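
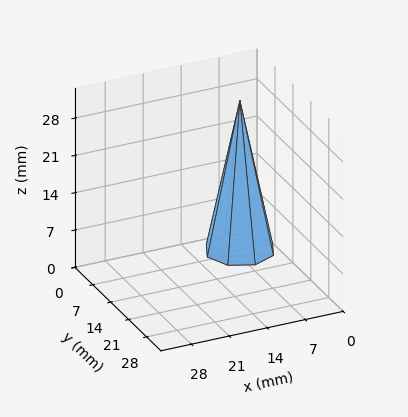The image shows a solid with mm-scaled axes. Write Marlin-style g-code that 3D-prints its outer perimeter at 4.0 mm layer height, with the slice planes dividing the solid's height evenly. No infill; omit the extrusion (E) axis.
Reading the render: the shape is a regular 8-sided pyramid, base circumscribed radius ≈ 6 mm, apex at z ≈ 28 mm (dimensions read to the nearest mm from the axis ticks). For the g-code, the solid's height is divided into equal slices at the stated Δz and each level perimeter traced with G1 moves after a G0 lift.

; perimeter-only toolpath
G21 ; units = mm
G90 ; absolute positioning
G28 ; home
; layer 1
G0 Z4.0
G0 X11.1 Y6.0
G1 X9.6 Y9.6
G1 X6.0 Y11.1
G1 X2.4 Y9.6
G1 X0.9 Y6.0
G1 X2.4 Y2.4
G1 X6.0 Y0.9
G1 X9.6 Y2.4
G1 X11.1 Y6.0
; layer 2
G0 Z8.0
G0 X10.3 Y6.0
G1 X9.0 Y9.0
G1 X6.0 Y10.3
G1 X3.0 Y9.0
G1 X1.7 Y6.0
G1 X3.0 Y3.0
G1 X6.0 Y1.7
G1 X9.0 Y3.0
G1 X10.3 Y6.0
; layer 3
G0 Z12.0
G0 X9.4 Y6.0
G1 X8.4 Y8.4
G1 X6.0 Y9.4
G1 X3.6 Y8.4
G1 X2.6 Y6.0
G1 X3.6 Y3.6
G1 X6.0 Y2.6
G1 X8.4 Y3.6
G1 X9.4 Y6.0
; layer 4
G0 Z16.0
G0 X8.6 Y6.0
G1 X7.8 Y7.8
G1 X6.0 Y8.6
G1 X4.2 Y7.8
G1 X3.4 Y6.0
G1 X4.2 Y4.2
G1 X6.0 Y3.4
G1 X7.8 Y4.2
G1 X8.6 Y6.0
; layer 5
G0 Z20.0
G0 X7.7 Y6.0
G1 X7.2 Y7.2
G1 X6.0 Y7.7
G1 X4.8 Y7.2
G1 X4.3 Y6.0
G1 X4.8 Y4.8
G1 X6.0 Y4.3
G1 X7.2 Y4.8
G1 X7.7 Y6.0
; layer 6
G0 Z24.0
G0 X6.9 Y6.0
G1 X6.6 Y6.6
G1 X6.0 Y6.9
G1 X5.4 Y6.6
G1 X5.1 Y6.0
G1 X5.4 Y5.4
G1 X6.0 Y5.1
G1 X6.6 Y5.4
G1 X6.9 Y6.0
M2 ; end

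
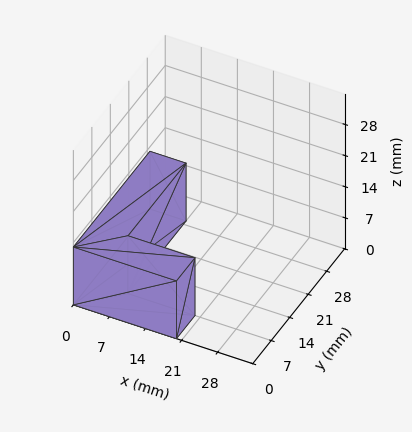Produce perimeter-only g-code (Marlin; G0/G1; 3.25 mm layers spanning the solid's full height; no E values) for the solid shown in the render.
Reading the render: the shape is an L-shaped prism: outer 20 × 29 mm, arm thicknesses ≈ 7 mm (horizontal) and 7 mm (vertical), extruded 13 mm in z (dimensions read to the nearest mm from the axis ticks). For the g-code, the solid's height is divided into equal slices at the stated Δz and each level perimeter traced with G1 moves after a G0 lift.

; perimeter-only toolpath
G21 ; units = mm
G90 ; absolute positioning
G28 ; home
; layer 1
G0 Z3.25
G0 X0.00 Y0.00
G1 X20.00 Y0.00
G1 X20.00 Y7.00
G1 X7.00 Y7.00
G1 X7.00 Y29.00
G1 X0.00 Y29.00
G1 X0.00 Y0.00
; layer 2
G0 Z6.50
G0 X0.00 Y0.00
G1 X20.00 Y0.00
G1 X20.00 Y7.00
G1 X7.00 Y7.00
G1 X7.00 Y29.00
G1 X0.00 Y29.00
G1 X0.00 Y0.00
; layer 3
G0 Z9.75
G0 X0.00 Y0.00
G1 X20.00 Y0.00
G1 X20.00 Y7.00
G1 X7.00 Y7.00
G1 X7.00 Y29.00
G1 X0.00 Y29.00
G1 X0.00 Y0.00
; layer 4
G0 Z13.00
G0 X0.00 Y0.00
G1 X20.00 Y0.00
G1 X20.00 Y7.00
G1 X7.00 Y7.00
G1 X7.00 Y29.00
G1 X0.00 Y29.00
G1 X0.00 Y0.00
M2 ; end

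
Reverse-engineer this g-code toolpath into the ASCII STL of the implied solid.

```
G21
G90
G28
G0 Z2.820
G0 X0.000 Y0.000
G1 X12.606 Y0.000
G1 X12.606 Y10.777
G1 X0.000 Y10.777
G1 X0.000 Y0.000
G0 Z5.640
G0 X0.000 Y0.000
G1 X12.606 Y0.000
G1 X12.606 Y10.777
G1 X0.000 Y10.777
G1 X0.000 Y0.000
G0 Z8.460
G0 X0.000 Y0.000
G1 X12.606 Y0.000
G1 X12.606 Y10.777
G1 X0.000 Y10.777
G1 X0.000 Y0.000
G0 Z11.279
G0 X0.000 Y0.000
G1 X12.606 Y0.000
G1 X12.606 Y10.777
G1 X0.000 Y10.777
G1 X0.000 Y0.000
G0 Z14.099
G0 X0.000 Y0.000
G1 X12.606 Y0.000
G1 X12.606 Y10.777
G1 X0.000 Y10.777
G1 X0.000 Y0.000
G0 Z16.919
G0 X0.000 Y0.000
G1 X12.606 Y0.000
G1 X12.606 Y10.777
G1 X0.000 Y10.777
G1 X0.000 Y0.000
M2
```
solid part
  facet normal 0.0000 0.0000 -1.0000
    outer loop
      vertex 12.606 10.777 0.000
      vertex 12.606 0.000 0.000
      vertex 0.000 0.000 0.000
    endloop
  endfacet
  facet normal 0.0000 0.0000 -1.0000
    outer loop
      vertex 0.000 10.777 0.000
      vertex 12.606 10.777 0.000
      vertex 0.000 0.000 0.000
    endloop
  endfacet
  facet normal 0.0000 0.0000 1.0000
    outer loop
      vertex 0.000 0.000 16.919
      vertex 12.606 0.000 16.919
      vertex 12.606 10.777 16.919
    endloop
  endfacet
  facet normal 0.0000 0.0000 1.0000
    outer loop
      vertex 0.000 0.000 16.919
      vertex 12.606 10.777 16.919
      vertex 0.000 10.777 16.919
    endloop
  endfacet
  facet normal 0.0000 -1.0000 0.0000
    outer loop
      vertex 0.000 0.000 0.000
      vertex 12.606 0.000 0.000
      vertex 12.606 0.000 16.919
    endloop
  endfacet
  facet normal 0.0000 -1.0000 0.0000
    outer loop
      vertex 0.000 0.000 0.000
      vertex 12.606 0.000 16.919
      vertex 0.000 0.000 16.919
    endloop
  endfacet
  facet normal 0.0000 1.0000 0.0000
    outer loop
      vertex 12.606 10.777 16.919
      vertex 12.606 10.777 0.000
      vertex 0.000 10.777 0.000
    endloop
  endfacet
  facet normal 0.0000 1.0000 0.0000
    outer loop
      vertex 0.000 10.777 16.919
      vertex 12.606 10.777 16.919
      vertex 0.000 10.777 0.000
    endloop
  endfacet
  facet normal -1.0000 0.0000 0.0000
    outer loop
      vertex 0.000 10.777 16.919
      vertex 0.000 10.777 0.000
      vertex 0.000 0.000 0.000
    endloop
  endfacet
  facet normal -1.0000 0.0000 0.0000
    outer loop
      vertex 0.000 0.000 16.919
      vertex 0.000 10.777 16.919
      vertex 0.000 0.000 0.000
    endloop
  endfacet
  facet normal 1.0000 0.0000 0.0000
    outer loop
      vertex 12.606 0.000 0.000
      vertex 12.606 10.777 0.000
      vertex 12.606 10.777 16.919
    endloop
  endfacet
  facet normal 1.0000 0.0000 0.0000
    outer loop
      vertex 12.606 0.000 0.000
      vertex 12.606 10.777 16.919
      vertex 12.606 0.000 16.919
    endloop
  endfacet
endsolid part

The G0 Z moves step by Δz≈2.820 mm. Every layer's G1 loop is the same polygon, so the solid is a straight extrusion of it from z=0 to z≈16.9. Closing with flat bottom and top caps and triangulating gives 12 facets — a rectangular box, roughly 12.6 × 10.8 mm footprint and 16.9 mm tall.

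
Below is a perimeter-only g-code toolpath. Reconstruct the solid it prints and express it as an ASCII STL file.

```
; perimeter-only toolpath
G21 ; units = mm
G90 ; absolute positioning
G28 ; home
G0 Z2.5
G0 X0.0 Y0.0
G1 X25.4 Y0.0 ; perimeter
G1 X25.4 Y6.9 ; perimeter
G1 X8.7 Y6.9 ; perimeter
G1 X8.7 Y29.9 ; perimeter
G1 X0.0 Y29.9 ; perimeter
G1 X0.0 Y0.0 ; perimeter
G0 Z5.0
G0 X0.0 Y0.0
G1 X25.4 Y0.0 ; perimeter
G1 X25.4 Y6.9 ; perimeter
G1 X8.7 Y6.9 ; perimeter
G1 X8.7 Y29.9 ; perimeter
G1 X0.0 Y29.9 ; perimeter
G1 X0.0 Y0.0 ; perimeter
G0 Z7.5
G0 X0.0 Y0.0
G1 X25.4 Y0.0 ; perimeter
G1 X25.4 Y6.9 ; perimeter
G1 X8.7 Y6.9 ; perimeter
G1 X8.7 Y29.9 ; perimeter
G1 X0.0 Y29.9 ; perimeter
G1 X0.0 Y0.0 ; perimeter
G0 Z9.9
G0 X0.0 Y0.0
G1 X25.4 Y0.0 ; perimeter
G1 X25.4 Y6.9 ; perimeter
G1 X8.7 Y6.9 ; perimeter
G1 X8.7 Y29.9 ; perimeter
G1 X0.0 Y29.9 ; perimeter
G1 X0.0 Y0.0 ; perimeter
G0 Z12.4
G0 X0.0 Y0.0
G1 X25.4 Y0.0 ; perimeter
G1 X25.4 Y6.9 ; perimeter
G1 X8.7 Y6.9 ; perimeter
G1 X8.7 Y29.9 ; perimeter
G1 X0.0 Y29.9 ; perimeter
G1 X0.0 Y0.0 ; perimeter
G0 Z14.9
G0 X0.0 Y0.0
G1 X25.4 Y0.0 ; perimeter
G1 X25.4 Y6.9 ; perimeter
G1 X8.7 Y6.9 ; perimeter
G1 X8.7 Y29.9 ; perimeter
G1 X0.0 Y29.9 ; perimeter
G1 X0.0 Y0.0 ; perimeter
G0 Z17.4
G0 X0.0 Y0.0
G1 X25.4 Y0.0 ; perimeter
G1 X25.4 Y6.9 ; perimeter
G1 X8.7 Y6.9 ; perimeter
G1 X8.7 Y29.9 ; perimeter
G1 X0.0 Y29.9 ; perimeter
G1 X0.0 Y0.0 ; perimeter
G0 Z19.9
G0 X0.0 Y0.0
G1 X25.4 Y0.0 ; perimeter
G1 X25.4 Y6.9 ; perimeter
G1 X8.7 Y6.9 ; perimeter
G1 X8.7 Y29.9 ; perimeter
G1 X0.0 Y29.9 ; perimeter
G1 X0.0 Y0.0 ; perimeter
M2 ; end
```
solid part
  facet normal 0.0000 0.0000 -1.0000
    outer loop
      vertex 25.4 6.9 0.0
      vertex 25.4 0.0 0.0
      vertex 0.0 0.0 0.0
    endloop
  endfacet
  facet normal 0.0000 0.0000 -1.0000
    outer loop
      vertex 8.7 6.9 0.0
      vertex 25.4 6.9 0.0
      vertex 0.0 0.0 0.0
    endloop
  endfacet
  facet normal 0.0000 0.0000 -1.0000
    outer loop
      vertex 8.7 29.9 0.0
      vertex 8.7 6.9 0.0
      vertex 0.0 0.0 0.0
    endloop
  endfacet
  facet normal 0.0000 0.0000 -1.0000
    outer loop
      vertex 0.0 29.9 0.0
      vertex 8.7 29.9 0.0
      vertex 0.0 0.0 0.0
    endloop
  endfacet
  facet normal 0.0000 0.0000 1.0000
    outer loop
      vertex 0.0 0.0 19.9
      vertex 25.4 0.0 19.9
      vertex 25.4 6.9 19.9
    endloop
  endfacet
  facet normal 0.0000 0.0000 1.0000
    outer loop
      vertex 0.0 0.0 19.9
      vertex 25.4 6.9 19.9
      vertex 8.7 6.9 19.9
    endloop
  endfacet
  facet normal 0.0000 0.0000 1.0000
    outer loop
      vertex 0.0 0.0 19.9
      vertex 8.7 6.9 19.9
      vertex 8.7 29.9 19.9
    endloop
  endfacet
  facet normal 0.0000 0.0000 1.0000
    outer loop
      vertex 0.0 0.0 19.9
      vertex 8.7 29.9 19.9
      vertex 0.0 29.9 19.9
    endloop
  endfacet
  facet normal 0.0000 -1.0000 0.0000
    outer loop
      vertex 0.0 0.0 0.0
      vertex 25.4 0.0 0.0
      vertex 25.4 0.0 19.9
    endloop
  endfacet
  facet normal 0.0000 -1.0000 0.0000
    outer loop
      vertex 0.0 0.0 0.0
      vertex 25.4 0.0 19.9
      vertex 0.0 0.0 19.9
    endloop
  endfacet
  facet normal 1.0000 0.0000 0.0000
    outer loop
      vertex 25.4 0.0 0.0
      vertex 25.4 6.9 0.0
      vertex 25.4 6.9 19.9
    endloop
  endfacet
  facet normal 1.0000 0.0000 0.0000
    outer loop
      vertex 25.4 0.0 0.0
      vertex 25.4 6.9 19.9
      vertex 25.4 0.0 19.9
    endloop
  endfacet
  facet normal 0.0000 1.0000 0.0000
    outer loop
      vertex 25.4 6.9 0.0
      vertex 8.7 6.9 0.0
      vertex 8.7 6.9 19.9
    endloop
  endfacet
  facet normal 0.0000 1.0000 0.0000
    outer loop
      vertex 25.4 6.9 0.0
      vertex 8.7 6.9 19.9
      vertex 25.4 6.9 19.9
    endloop
  endfacet
  facet normal 1.0000 0.0000 0.0000
    outer loop
      vertex 8.7 6.9 0.0
      vertex 8.7 29.9 0.0
      vertex 8.7 29.9 19.9
    endloop
  endfacet
  facet normal 1.0000 0.0000 0.0000
    outer loop
      vertex 8.7 6.9 0.0
      vertex 8.7 29.9 19.9
      vertex 8.7 6.9 19.9
    endloop
  endfacet
  facet normal 0.0000 1.0000 0.0000
    outer loop
      vertex 8.7 29.9 0.0
      vertex 0.0 29.9 0.0
      vertex 0.0 29.9 19.9
    endloop
  endfacet
  facet normal 0.0000 1.0000 0.0000
    outer loop
      vertex 8.7 29.9 0.0
      vertex 0.0 29.9 19.9
      vertex 8.7 29.9 19.9
    endloop
  endfacet
  facet normal -1.0000 0.0000 0.0000
    outer loop
      vertex 0.0 29.9 0.0
      vertex 0.0 0.0 0.0
      vertex 0.0 0.0 19.9
    endloop
  endfacet
  facet normal -1.0000 0.0000 0.0000
    outer loop
      vertex 0.0 29.9 0.0
      vertex 0.0 0.0 19.9
      vertex 0.0 29.9 19.9
    endloop
  endfacet
endsolid part

The G0 Z moves step by Δz≈2.5 mm. Every layer's G1 loop is the same polygon, so the solid is a straight extrusion of it from z=0 to z≈19.9. Closing with flat bottom and top caps and triangulating gives 20 facets — an L-shaped prism: outer 25.4 × 29.9 mm, arm thicknesses ≈ 6.9 mm (horizontal) and 8.7 mm (vertical), extruded 19.9 mm in z.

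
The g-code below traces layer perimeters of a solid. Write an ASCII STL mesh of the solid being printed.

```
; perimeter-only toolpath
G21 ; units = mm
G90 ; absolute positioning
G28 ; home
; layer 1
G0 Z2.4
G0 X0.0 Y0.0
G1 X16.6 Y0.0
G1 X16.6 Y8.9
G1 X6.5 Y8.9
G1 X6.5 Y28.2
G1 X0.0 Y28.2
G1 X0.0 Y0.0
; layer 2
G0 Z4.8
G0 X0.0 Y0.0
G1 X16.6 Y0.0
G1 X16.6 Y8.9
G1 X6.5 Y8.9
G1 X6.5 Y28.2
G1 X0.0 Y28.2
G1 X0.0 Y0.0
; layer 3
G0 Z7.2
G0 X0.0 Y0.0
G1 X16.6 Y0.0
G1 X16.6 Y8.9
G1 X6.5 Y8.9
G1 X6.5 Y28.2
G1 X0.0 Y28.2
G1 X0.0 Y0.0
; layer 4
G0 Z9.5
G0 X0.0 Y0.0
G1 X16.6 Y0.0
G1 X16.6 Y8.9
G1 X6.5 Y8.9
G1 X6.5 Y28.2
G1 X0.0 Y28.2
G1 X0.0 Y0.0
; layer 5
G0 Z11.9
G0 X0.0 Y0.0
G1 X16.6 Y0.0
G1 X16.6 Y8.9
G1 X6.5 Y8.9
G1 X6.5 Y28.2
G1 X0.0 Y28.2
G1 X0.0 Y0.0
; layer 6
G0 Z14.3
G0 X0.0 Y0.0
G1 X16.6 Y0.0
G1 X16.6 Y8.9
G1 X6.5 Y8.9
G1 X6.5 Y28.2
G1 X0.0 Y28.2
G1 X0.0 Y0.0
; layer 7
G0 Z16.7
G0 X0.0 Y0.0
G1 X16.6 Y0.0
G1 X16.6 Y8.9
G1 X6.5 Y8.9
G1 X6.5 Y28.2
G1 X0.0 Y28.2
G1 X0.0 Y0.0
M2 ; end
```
solid part
  facet normal 0.0000 0.0000 -1.0000
    outer loop
      vertex 16.6 8.9 0.0
      vertex 16.6 0.0 0.0
      vertex 0.0 0.0 0.0
    endloop
  endfacet
  facet normal 0.0000 0.0000 -1.0000
    outer loop
      vertex 6.5 8.9 0.0
      vertex 16.6 8.9 0.0
      vertex 0.0 0.0 0.0
    endloop
  endfacet
  facet normal 0.0000 0.0000 -1.0000
    outer loop
      vertex 6.5 28.2 0.0
      vertex 6.5 8.9 0.0
      vertex 0.0 0.0 0.0
    endloop
  endfacet
  facet normal 0.0000 0.0000 -1.0000
    outer loop
      vertex 0.0 28.2 0.0
      vertex 6.5 28.2 0.0
      vertex 0.0 0.0 0.0
    endloop
  endfacet
  facet normal 0.0000 0.0000 1.0000
    outer loop
      vertex 0.0 0.0 16.7
      vertex 16.6 0.0 16.7
      vertex 16.6 8.9 16.7
    endloop
  endfacet
  facet normal 0.0000 0.0000 1.0000
    outer loop
      vertex 0.0 0.0 16.7
      vertex 16.6 8.9 16.7
      vertex 6.5 8.9 16.7
    endloop
  endfacet
  facet normal 0.0000 0.0000 1.0000
    outer loop
      vertex 0.0 0.0 16.7
      vertex 6.5 8.9 16.7
      vertex 6.5 28.2 16.7
    endloop
  endfacet
  facet normal 0.0000 0.0000 1.0000
    outer loop
      vertex 0.0 0.0 16.7
      vertex 6.5 28.2 16.7
      vertex 0.0 28.2 16.7
    endloop
  endfacet
  facet normal 0.0000 -1.0000 0.0000
    outer loop
      vertex 0.0 0.0 0.0
      vertex 16.6 0.0 0.0
      vertex 16.6 0.0 16.7
    endloop
  endfacet
  facet normal 0.0000 -1.0000 0.0000
    outer loop
      vertex 0.0 0.0 0.0
      vertex 16.6 0.0 16.7
      vertex 0.0 0.0 16.7
    endloop
  endfacet
  facet normal 1.0000 0.0000 0.0000
    outer loop
      vertex 16.6 0.0 0.0
      vertex 16.6 8.9 0.0
      vertex 16.6 8.9 16.7
    endloop
  endfacet
  facet normal 1.0000 0.0000 0.0000
    outer loop
      vertex 16.6 0.0 0.0
      vertex 16.6 8.9 16.7
      vertex 16.6 0.0 16.7
    endloop
  endfacet
  facet normal 0.0000 1.0000 0.0000
    outer loop
      vertex 16.6 8.9 0.0
      vertex 6.5 8.9 0.0
      vertex 6.5 8.9 16.7
    endloop
  endfacet
  facet normal 0.0000 1.0000 0.0000
    outer loop
      vertex 16.6 8.9 0.0
      vertex 6.5 8.9 16.7
      vertex 16.6 8.9 16.7
    endloop
  endfacet
  facet normal 1.0000 0.0000 0.0000
    outer loop
      vertex 6.5 8.9 0.0
      vertex 6.5 28.2 0.0
      vertex 6.5 28.2 16.7
    endloop
  endfacet
  facet normal 1.0000 0.0000 0.0000
    outer loop
      vertex 6.5 8.9 0.0
      vertex 6.5 28.2 16.7
      vertex 6.5 8.9 16.7
    endloop
  endfacet
  facet normal 0.0000 1.0000 0.0000
    outer loop
      vertex 6.5 28.2 0.0
      vertex 0.0 28.2 0.0
      vertex 0.0 28.2 16.7
    endloop
  endfacet
  facet normal 0.0000 1.0000 0.0000
    outer loop
      vertex 6.5 28.2 0.0
      vertex 0.0 28.2 16.7
      vertex 6.5 28.2 16.7
    endloop
  endfacet
  facet normal -1.0000 0.0000 0.0000
    outer loop
      vertex 0.0 28.2 0.0
      vertex 0.0 0.0 0.0
      vertex 0.0 0.0 16.7
    endloop
  endfacet
  facet normal -1.0000 0.0000 0.0000
    outer loop
      vertex 0.0 28.2 0.0
      vertex 0.0 0.0 16.7
      vertex 0.0 28.2 16.7
    endloop
  endfacet
endsolid part

The G0 Z moves step by Δz≈2.4 mm. Every layer's G1 loop is the same polygon, so the solid is a straight extrusion of it from z=0 to z≈16.7. Closing with flat bottom and top caps and triangulating gives 20 facets — an L-shaped prism: outer 16.6 × 28.2 mm, arm thicknesses ≈ 8.9 mm (horizontal) and 6.5 mm (vertical), extruded 16.7 mm in z.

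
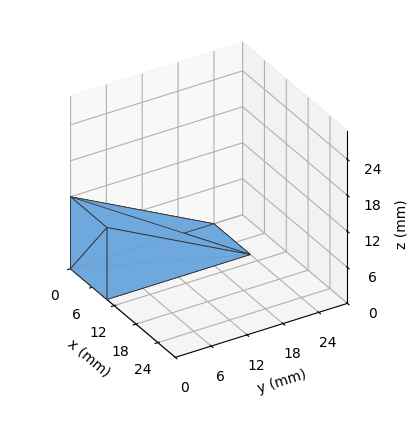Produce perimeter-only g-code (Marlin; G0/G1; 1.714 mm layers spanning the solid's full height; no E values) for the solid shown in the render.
Reading the render: the shape is a wedge (ramp): 10 × 24 mm base, rising to 12 mm along the y=0 edge and sloping linearly to z=0 at y=24 (dimensions read to the nearest mm from the axis ticks). For the g-code, the solid's height is divided into equal slices at the stated Δz and each level perimeter traced with G1 moves after a G0 lift.

; perimeter-only toolpath
G21 ; units = mm
G90 ; absolute positioning
G28 ; home
; layer 1
G0 Z1.714
G0 X0.000 Y0.000
G1 X10.000 Y0.000
G1 X10.000 Y20.571
G1 X0.000 Y20.571
G1 X0.000 Y0.000
; layer 2
G0 Z3.429
G0 X0.000 Y0.000
G1 X10.000 Y0.000
G1 X10.000 Y17.143
G1 X0.000 Y17.143
G1 X0.000 Y0.000
; layer 3
G0 Z5.143
G0 X0.000 Y0.000
G1 X10.000 Y0.000
G1 X10.000 Y13.714
G1 X0.000 Y13.714
G1 X0.000 Y0.000
; layer 4
G0 Z6.857
G0 X0.000 Y0.000
G1 X10.000 Y0.000
G1 X10.000 Y10.286
G1 X0.000 Y10.286
G1 X0.000 Y0.000
; layer 5
G0 Z8.571
G0 X0.000 Y0.000
G1 X10.000 Y0.000
G1 X10.000 Y6.857
G1 X0.000 Y6.857
G1 X0.000 Y0.000
; layer 6
G0 Z10.286
G0 X0.000 Y0.000
G1 X10.000 Y0.000
G1 X10.000 Y3.429
G1 X0.000 Y3.429
G1 X0.000 Y0.000
M2 ; end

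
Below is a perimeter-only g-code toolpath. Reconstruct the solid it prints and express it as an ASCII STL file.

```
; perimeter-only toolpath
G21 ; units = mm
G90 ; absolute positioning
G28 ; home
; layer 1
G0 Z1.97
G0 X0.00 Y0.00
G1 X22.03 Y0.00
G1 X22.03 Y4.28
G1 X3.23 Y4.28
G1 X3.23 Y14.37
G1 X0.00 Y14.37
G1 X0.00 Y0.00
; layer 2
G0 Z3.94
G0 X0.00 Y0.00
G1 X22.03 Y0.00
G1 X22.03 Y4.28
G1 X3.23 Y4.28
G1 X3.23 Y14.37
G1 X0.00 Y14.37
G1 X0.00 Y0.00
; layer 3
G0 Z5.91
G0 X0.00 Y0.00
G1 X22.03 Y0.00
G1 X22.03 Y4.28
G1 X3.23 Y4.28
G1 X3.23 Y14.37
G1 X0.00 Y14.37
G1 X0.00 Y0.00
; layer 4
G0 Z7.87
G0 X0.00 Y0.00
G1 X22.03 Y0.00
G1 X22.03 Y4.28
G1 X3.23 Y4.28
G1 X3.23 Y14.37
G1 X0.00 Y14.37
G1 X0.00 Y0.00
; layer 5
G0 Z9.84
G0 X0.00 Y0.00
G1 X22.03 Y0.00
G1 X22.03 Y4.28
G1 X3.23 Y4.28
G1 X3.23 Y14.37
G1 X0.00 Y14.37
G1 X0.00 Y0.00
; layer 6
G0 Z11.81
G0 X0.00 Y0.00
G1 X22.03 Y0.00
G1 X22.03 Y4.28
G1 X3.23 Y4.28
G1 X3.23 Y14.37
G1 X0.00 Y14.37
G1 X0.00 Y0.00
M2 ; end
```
solid part
  facet normal 0.0000 0.0000 -1.0000
    outer loop
      vertex 22.03 4.28 0.00
      vertex 22.03 0.00 0.00
      vertex 0.00 0.00 0.00
    endloop
  endfacet
  facet normal 0.0000 0.0000 -1.0000
    outer loop
      vertex 3.23 4.28 0.00
      vertex 22.03 4.28 0.00
      vertex 0.00 0.00 0.00
    endloop
  endfacet
  facet normal 0.0000 0.0000 -1.0000
    outer loop
      vertex 3.23 14.37 0.00
      vertex 3.23 4.28 0.00
      vertex 0.00 0.00 0.00
    endloop
  endfacet
  facet normal 0.0000 0.0000 -1.0000
    outer loop
      vertex 0.00 14.37 0.00
      vertex 3.23 14.37 0.00
      vertex 0.00 0.00 0.00
    endloop
  endfacet
  facet normal 0.0000 0.0000 1.0000
    outer loop
      vertex 0.00 0.00 11.81
      vertex 22.03 0.00 11.81
      vertex 22.03 4.28 11.81
    endloop
  endfacet
  facet normal 0.0000 0.0000 1.0000
    outer loop
      vertex 0.00 0.00 11.81
      vertex 22.03 4.28 11.81
      vertex 3.23 4.28 11.81
    endloop
  endfacet
  facet normal 0.0000 0.0000 1.0000
    outer loop
      vertex 0.00 0.00 11.81
      vertex 3.23 4.28 11.81
      vertex 3.23 14.37 11.81
    endloop
  endfacet
  facet normal 0.0000 0.0000 1.0000
    outer loop
      vertex 0.00 0.00 11.81
      vertex 3.23 14.37 11.81
      vertex 0.00 14.37 11.81
    endloop
  endfacet
  facet normal 0.0000 -1.0000 0.0000
    outer loop
      vertex 0.00 0.00 0.00
      vertex 22.03 0.00 0.00
      vertex 22.03 0.00 11.81
    endloop
  endfacet
  facet normal 0.0000 -1.0000 0.0000
    outer loop
      vertex 0.00 0.00 0.00
      vertex 22.03 0.00 11.81
      vertex 0.00 0.00 11.81
    endloop
  endfacet
  facet normal 1.0000 0.0000 0.0000
    outer loop
      vertex 22.03 0.00 0.00
      vertex 22.03 4.28 0.00
      vertex 22.03 4.28 11.81
    endloop
  endfacet
  facet normal 1.0000 0.0000 0.0000
    outer loop
      vertex 22.03 0.00 0.00
      vertex 22.03 4.28 11.81
      vertex 22.03 0.00 11.81
    endloop
  endfacet
  facet normal 0.0000 1.0000 0.0000
    outer loop
      vertex 22.03 4.28 0.00
      vertex 3.23 4.28 0.00
      vertex 3.23 4.28 11.81
    endloop
  endfacet
  facet normal 0.0000 1.0000 0.0000
    outer loop
      vertex 22.03 4.28 0.00
      vertex 3.23 4.28 11.81
      vertex 22.03 4.28 11.81
    endloop
  endfacet
  facet normal 1.0000 0.0000 0.0000
    outer loop
      vertex 3.23 4.28 0.00
      vertex 3.23 14.37 0.00
      vertex 3.23 14.37 11.81
    endloop
  endfacet
  facet normal 1.0000 0.0000 0.0000
    outer loop
      vertex 3.23 4.28 0.00
      vertex 3.23 14.37 11.81
      vertex 3.23 4.28 11.81
    endloop
  endfacet
  facet normal 0.0000 1.0000 0.0000
    outer loop
      vertex 3.23 14.37 0.00
      vertex 0.00 14.37 0.00
      vertex 0.00 14.37 11.81
    endloop
  endfacet
  facet normal 0.0000 1.0000 0.0000
    outer loop
      vertex 3.23 14.37 0.00
      vertex 0.00 14.37 11.81
      vertex 3.23 14.37 11.81
    endloop
  endfacet
  facet normal -1.0000 0.0000 0.0000
    outer loop
      vertex 0.00 14.37 0.00
      vertex 0.00 0.00 0.00
      vertex 0.00 0.00 11.81
    endloop
  endfacet
  facet normal -1.0000 0.0000 0.0000
    outer loop
      vertex 0.00 14.37 0.00
      vertex 0.00 0.00 11.81
      vertex 0.00 14.37 11.81
    endloop
  endfacet
endsolid part

The G0 Z moves step by Δz≈1.97 mm. Every layer's G1 loop is the same polygon, so the solid is a straight extrusion of it from z=0 to z≈11.8. Closing with flat bottom and top caps and triangulating gives 20 facets — an L-shaped prism: outer 22 × 14.4 mm, arm thicknesses ≈ 4.28 mm (horizontal) and 3.23 mm (vertical), extruded 11.8 mm in z.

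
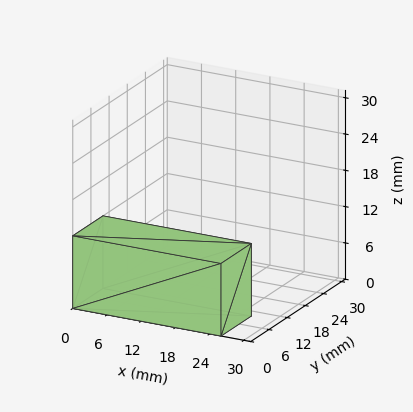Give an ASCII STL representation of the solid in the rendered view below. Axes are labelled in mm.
Reading the render: the shape is a rectangular box, roughly 26 × 10 mm footprint and 12 mm tall (dimensions read to the nearest mm from the axis ticks). For the STL, each face is triangulated and given an outward normal.

solid part
  facet normal 0.0000 0.0000 -1.0000
    outer loop
      vertex 26.000 10.000 0.000
      vertex 26.000 0.000 0.000
      vertex 0.000 0.000 0.000
    endloop
  endfacet
  facet normal 0.0000 0.0000 -1.0000
    outer loop
      vertex 0.000 10.000 0.000
      vertex 26.000 10.000 0.000
      vertex 0.000 0.000 0.000
    endloop
  endfacet
  facet normal 0.0000 0.0000 1.0000
    outer loop
      vertex 0.000 0.000 12.000
      vertex 26.000 0.000 12.000
      vertex 26.000 10.000 12.000
    endloop
  endfacet
  facet normal 0.0000 0.0000 1.0000
    outer loop
      vertex 0.000 0.000 12.000
      vertex 26.000 10.000 12.000
      vertex 0.000 10.000 12.000
    endloop
  endfacet
  facet normal 0.0000 -1.0000 0.0000
    outer loop
      vertex 0.000 0.000 0.000
      vertex 26.000 0.000 0.000
      vertex 26.000 0.000 12.000
    endloop
  endfacet
  facet normal 0.0000 -1.0000 0.0000
    outer loop
      vertex 0.000 0.000 0.000
      vertex 26.000 0.000 12.000
      vertex 0.000 0.000 12.000
    endloop
  endfacet
  facet normal 0.0000 1.0000 0.0000
    outer loop
      vertex 26.000 10.000 12.000
      vertex 26.000 10.000 0.000
      vertex 0.000 10.000 0.000
    endloop
  endfacet
  facet normal 0.0000 1.0000 0.0000
    outer loop
      vertex 0.000 10.000 12.000
      vertex 26.000 10.000 12.000
      vertex 0.000 10.000 0.000
    endloop
  endfacet
  facet normal -1.0000 0.0000 0.0000
    outer loop
      vertex 0.000 10.000 12.000
      vertex 0.000 10.000 0.000
      vertex 0.000 0.000 0.000
    endloop
  endfacet
  facet normal -1.0000 0.0000 0.0000
    outer loop
      vertex 0.000 0.000 12.000
      vertex 0.000 10.000 12.000
      vertex 0.000 0.000 0.000
    endloop
  endfacet
  facet normal 1.0000 0.0000 0.0000
    outer loop
      vertex 26.000 0.000 0.000
      vertex 26.000 10.000 0.000
      vertex 26.000 10.000 12.000
    endloop
  endfacet
  facet normal 1.0000 0.0000 0.0000
    outer loop
      vertex 26.000 0.000 0.000
      vertex 26.000 10.000 12.000
      vertex 26.000 0.000 12.000
    endloop
  endfacet
endsolid part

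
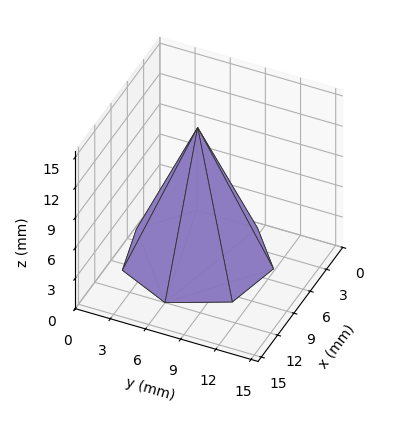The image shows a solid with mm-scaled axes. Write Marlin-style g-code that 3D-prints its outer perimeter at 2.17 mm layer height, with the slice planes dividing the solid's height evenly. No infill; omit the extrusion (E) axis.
Reading the render: the shape is a regular 7-sided pyramid, base circumscribed radius ≈ 6 mm, apex at z ≈ 13 mm (dimensions read to the nearest mm from the axis ticks). For the g-code, the solid's height is divided into equal slices at the stated Δz and each level perimeter traced with G1 moves after a G0 lift.

; perimeter-only toolpath
G21 ; units = mm
G90 ; absolute positioning
G28 ; home
; layer 1
G0 Z2.17
G0 X11.00 Y6.00
G1 X9.12 Y9.91
G1 X4.88 Y10.88
G1 X1.49 Y8.17
G1 X1.49 Y3.83
G1 X4.88 Y1.12
G1 X9.12 Y2.09
G1 X11.00 Y6.00
; layer 2
G0 Z4.33
G0 X10.00 Y6.00
G1 X8.49 Y9.13
G1 X5.11 Y9.90
G1 X2.39 Y7.73
G1 X2.39 Y4.27
G1 X5.11 Y2.10
G1 X8.49 Y2.87
G1 X10.00 Y6.00
; layer 3
G0 Z6.50
G0 X9.00 Y6.00
G1 X7.87 Y8.34
G1 X5.33 Y8.93
G1 X3.29 Y7.30
G1 X3.29 Y4.70
G1 X5.33 Y3.08
G1 X7.87 Y3.66
G1 X9.00 Y6.00
; layer 4
G0 Z8.67
G0 X8.00 Y6.00
G1 X7.25 Y7.56
G1 X5.55 Y7.95
G1 X4.20 Y6.87
G1 X4.20 Y5.13
G1 X5.55 Y4.05
G1 X7.25 Y4.44
G1 X8.00 Y6.00
; layer 5
G0 Z10.83
G0 X7.00 Y6.00
G1 X6.62 Y6.78
G1 X5.78 Y6.98
G1 X5.10 Y6.43
G1 X5.10 Y5.57
G1 X5.78 Y5.03
G1 X6.62 Y5.22
G1 X7.00 Y6.00
M2 ; end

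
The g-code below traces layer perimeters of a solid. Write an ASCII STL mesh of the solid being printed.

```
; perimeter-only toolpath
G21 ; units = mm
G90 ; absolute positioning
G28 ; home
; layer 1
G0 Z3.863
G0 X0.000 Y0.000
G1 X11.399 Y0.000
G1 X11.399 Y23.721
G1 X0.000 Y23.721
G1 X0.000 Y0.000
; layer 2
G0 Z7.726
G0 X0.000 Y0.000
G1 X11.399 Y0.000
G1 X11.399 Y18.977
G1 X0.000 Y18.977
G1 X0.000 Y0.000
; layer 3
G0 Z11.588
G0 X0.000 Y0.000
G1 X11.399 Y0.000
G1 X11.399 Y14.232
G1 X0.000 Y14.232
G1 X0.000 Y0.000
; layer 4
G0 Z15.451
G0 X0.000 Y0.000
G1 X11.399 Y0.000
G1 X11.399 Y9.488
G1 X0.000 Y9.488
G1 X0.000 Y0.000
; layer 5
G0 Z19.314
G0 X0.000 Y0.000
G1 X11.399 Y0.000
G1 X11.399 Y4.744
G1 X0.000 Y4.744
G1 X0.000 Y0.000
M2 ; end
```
solid part
  facet normal 0.0000 0.0000 -1.0000
    outer loop
      vertex 11.399 28.465 0.000
      vertex 11.399 0.000 0.000
      vertex 0.000 0.000 0.000
    endloop
  endfacet
  facet normal 0.0000 0.0000 -1.0000
    outer loop
      vertex 0.000 28.465 0.000
      vertex 11.399 28.465 0.000
      vertex 0.000 0.000 0.000
    endloop
  endfacet
  facet normal 0.0000 -1.0000 0.0000
    outer loop
      vertex 0.000 0.000 0.000
      vertex 11.399 0.000 0.000
      vertex 11.399 0.000 23.177
    endloop
  endfacet
  facet normal 0.0000 -1.0000 0.0000
    outer loop
      vertex 0.000 0.000 0.000
      vertex 11.399 0.000 23.177
      vertex 0.000 0.000 23.177
    endloop
  endfacet
  facet normal 0.0000 0.6314 0.7755
    outer loop
      vertex 0.000 0.000 23.177
      vertex 11.399 0.000 23.177
      vertex 11.399 28.465 0.000
    endloop
  endfacet
  facet normal 0.0000 0.6314 0.7755
    outer loop
      vertex 0.000 0.000 23.177
      vertex 11.399 28.465 0.000
      vertex 0.000 28.465 0.000
    endloop
  endfacet
  facet normal -1.0000 0.0000 0.0000
    outer loop
      vertex 0.000 0.000 23.177
      vertex 0.000 28.465 0.000
      vertex 0.000 0.000 0.000
    endloop
  endfacet
  facet normal 1.0000 0.0000 0.0000
    outer loop
      vertex 11.399 0.000 0.000
      vertex 11.399 28.465 0.000
      vertex 11.399 0.000 23.177
    endloop
  endfacet
endsolid part

The G0 Z moves step by Δz≈3.863 mm. The G1 loops shrink linearly with z, so the solid tapers from its base footprint up to z≈23.2. Closing with a flat bottom cap and the tapered top and triangulating gives 8 facets — a wedge (ramp): 11.4 × 28.5 mm base, rising to 23.2 mm along the y=0 edge and sloping linearly to z=0 at y=28.5.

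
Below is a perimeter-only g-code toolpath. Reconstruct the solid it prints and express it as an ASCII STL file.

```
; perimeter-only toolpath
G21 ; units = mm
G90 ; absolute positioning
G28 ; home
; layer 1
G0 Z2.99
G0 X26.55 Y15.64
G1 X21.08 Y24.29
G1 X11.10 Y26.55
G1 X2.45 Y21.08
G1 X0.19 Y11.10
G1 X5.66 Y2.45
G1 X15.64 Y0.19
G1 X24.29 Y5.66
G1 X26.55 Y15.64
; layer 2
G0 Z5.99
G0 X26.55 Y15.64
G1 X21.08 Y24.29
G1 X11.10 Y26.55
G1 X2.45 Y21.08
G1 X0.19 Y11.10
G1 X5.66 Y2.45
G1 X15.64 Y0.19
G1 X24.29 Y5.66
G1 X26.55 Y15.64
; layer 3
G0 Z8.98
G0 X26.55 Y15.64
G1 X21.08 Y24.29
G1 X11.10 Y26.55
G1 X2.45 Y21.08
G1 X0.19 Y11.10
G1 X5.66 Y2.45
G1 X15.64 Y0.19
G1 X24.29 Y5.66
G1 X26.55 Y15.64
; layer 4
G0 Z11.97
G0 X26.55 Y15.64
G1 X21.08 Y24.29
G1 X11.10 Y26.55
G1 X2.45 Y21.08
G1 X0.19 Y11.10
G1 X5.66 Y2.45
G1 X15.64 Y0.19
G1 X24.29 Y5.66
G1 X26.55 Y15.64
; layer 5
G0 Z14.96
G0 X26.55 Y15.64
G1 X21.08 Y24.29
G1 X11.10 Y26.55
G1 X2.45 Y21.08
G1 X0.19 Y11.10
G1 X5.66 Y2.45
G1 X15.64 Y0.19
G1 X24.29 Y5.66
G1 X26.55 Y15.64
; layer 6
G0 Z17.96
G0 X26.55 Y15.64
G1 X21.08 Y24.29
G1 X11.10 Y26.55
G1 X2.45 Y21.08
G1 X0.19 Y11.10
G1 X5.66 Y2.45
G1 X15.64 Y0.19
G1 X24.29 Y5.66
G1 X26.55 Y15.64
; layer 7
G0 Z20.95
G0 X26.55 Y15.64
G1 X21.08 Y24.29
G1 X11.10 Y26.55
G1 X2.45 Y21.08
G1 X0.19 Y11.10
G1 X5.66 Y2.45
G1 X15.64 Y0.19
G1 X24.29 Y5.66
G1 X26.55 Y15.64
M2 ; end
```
solid part
  facet normal 0.0000 0.0000 -1.0000
    outer loop
      vertex 11.10 26.55 0.00
      vertex 21.08 24.29 0.00
      vertex 26.55 15.64 0.00
    endloop
  endfacet
  facet normal 0.0000 0.0000 -1.0000
    outer loop
      vertex 2.45 21.08 0.00
      vertex 11.10 26.55 0.00
      vertex 26.55 15.64 0.00
    endloop
  endfacet
  facet normal 0.0000 0.0000 -1.0000
    outer loop
      vertex 0.19 11.10 0.00
      vertex 2.45 21.08 0.00
      vertex 26.55 15.64 0.00
    endloop
  endfacet
  facet normal 0.0000 0.0000 -1.0000
    outer loop
      vertex 5.66 2.45 0.00
      vertex 0.19 11.10 0.00
      vertex 26.55 15.64 0.00
    endloop
  endfacet
  facet normal 0.0000 0.0000 -1.0000
    outer loop
      vertex 15.64 0.19 0.00
      vertex 5.66 2.45 0.00
      vertex 26.55 15.64 0.00
    endloop
  endfacet
  facet normal 0.0000 0.0000 -1.0000
    outer loop
      vertex 24.29 5.66 0.00
      vertex 15.64 0.19 0.00
      vertex 26.55 15.64 0.00
    endloop
  endfacet
  facet normal 0.0000 0.0000 1.0000
    outer loop
      vertex 26.55 15.64 20.95
      vertex 21.08 24.29 20.95
      vertex 11.10 26.55 20.95
    endloop
  endfacet
  facet normal 0.0000 0.0000 1.0000
    outer loop
      vertex 26.55 15.64 20.95
      vertex 11.10 26.55 20.95
      vertex 2.45 21.08 20.95
    endloop
  endfacet
  facet normal 0.0000 0.0000 1.0000
    outer loop
      vertex 26.55 15.64 20.95
      vertex 2.45 21.08 20.95
      vertex 0.19 11.10 20.95
    endloop
  endfacet
  facet normal 0.0000 0.0000 1.0000
    outer loop
      vertex 26.55 15.64 20.95
      vertex 0.19 11.10 20.95
      vertex 5.66 2.45 20.95
    endloop
  endfacet
  facet normal 0.0000 0.0000 1.0000
    outer loop
      vertex 26.55 15.64 20.95
      vertex 5.66 2.45 20.95
      vertex 15.64 0.19 20.95
    endloop
  endfacet
  facet normal 0.0000 0.0000 1.0000
    outer loop
      vertex 26.55 15.64 20.95
      vertex 15.64 0.19 20.95
      vertex 24.29 5.66 20.95
    endloop
  endfacet
  facet normal 0.8452 0.5345 0.0000
    outer loop
      vertex 26.55 15.64 0.00
      vertex 21.08 24.29 0.00
      vertex 21.08 24.29 20.95
    endloop
  endfacet
  facet normal 0.8452 0.5345 0.0000
    outer loop
      vertex 26.55 15.64 0.00
      vertex 21.08 24.29 20.95
      vertex 26.55 15.64 20.95
    endloop
  endfacet
  facet normal 0.2209 0.9753 0.0000
    outer loop
      vertex 21.08 24.29 0.00
      vertex 11.10 26.55 0.00
      vertex 11.10 26.55 20.95
    endloop
  endfacet
  facet normal 0.2209 0.9753 0.0000
    outer loop
      vertex 21.08 24.29 0.00
      vertex 11.10 26.55 20.95
      vertex 21.08 24.29 20.95
    endloop
  endfacet
  facet normal -0.5345 0.8452 0.0000
    outer loop
      vertex 11.10 26.55 0.00
      vertex 2.45 21.08 0.00
      vertex 2.45 21.08 20.95
    endloop
  endfacet
  facet normal -0.5345 0.8452 0.0000
    outer loop
      vertex 11.10 26.55 0.00
      vertex 2.45 21.08 20.95
      vertex 11.10 26.55 20.95
    endloop
  endfacet
  facet normal -0.9753 0.2209 0.0000
    outer loop
      vertex 2.45 21.08 0.00
      vertex 0.19 11.10 0.00
      vertex 0.19 11.10 20.95
    endloop
  endfacet
  facet normal -0.9753 0.2209 0.0000
    outer loop
      vertex 2.45 21.08 0.00
      vertex 0.19 11.10 20.95
      vertex 2.45 21.08 20.95
    endloop
  endfacet
  facet normal -0.8452 -0.5345 0.0000
    outer loop
      vertex 0.19 11.10 0.00
      vertex 5.66 2.45 0.00
      vertex 5.66 2.45 20.95
    endloop
  endfacet
  facet normal -0.8452 -0.5345 0.0000
    outer loop
      vertex 0.19 11.10 0.00
      vertex 5.66 2.45 20.95
      vertex 0.19 11.10 20.95
    endloop
  endfacet
  facet normal -0.2209 -0.9753 0.0000
    outer loop
      vertex 5.66 2.45 0.00
      vertex 15.64 0.19 0.00
      vertex 15.64 0.19 20.95
    endloop
  endfacet
  facet normal -0.2209 -0.9753 0.0000
    outer loop
      vertex 5.66 2.45 0.00
      vertex 15.64 0.19 20.95
      vertex 5.66 2.45 20.95
    endloop
  endfacet
  facet normal 0.5345 -0.8452 0.0000
    outer loop
      vertex 15.64 0.19 0.00
      vertex 24.29 5.66 0.00
      vertex 24.29 5.66 20.95
    endloop
  endfacet
  facet normal 0.5345 -0.8452 0.0000
    outer loop
      vertex 15.64 0.19 0.00
      vertex 24.29 5.66 20.95
      vertex 15.64 0.19 20.95
    endloop
  endfacet
  facet normal 0.9753 -0.2209 0.0000
    outer loop
      vertex 24.29 5.66 0.00
      vertex 26.55 15.64 0.00
      vertex 26.55 15.64 20.95
    endloop
  endfacet
  facet normal 0.9753 -0.2209 0.0000
    outer loop
      vertex 24.29 5.66 0.00
      vertex 26.55 15.64 20.95
      vertex 24.29 5.66 20.95
    endloop
  endfacet
endsolid part

The G0 Z moves step by Δz≈2.99 mm. Every layer's G1 loop is the same polygon, so the solid is a straight extrusion of it from z=0 to z≈20.9. Closing with flat bottom and top caps and triangulating gives 28 facets — a regular 8-sided prism (a cylinder approximated with 8 flat sides), circumscribed radius ≈ 13.4 mm, height ≈ 20.9 mm.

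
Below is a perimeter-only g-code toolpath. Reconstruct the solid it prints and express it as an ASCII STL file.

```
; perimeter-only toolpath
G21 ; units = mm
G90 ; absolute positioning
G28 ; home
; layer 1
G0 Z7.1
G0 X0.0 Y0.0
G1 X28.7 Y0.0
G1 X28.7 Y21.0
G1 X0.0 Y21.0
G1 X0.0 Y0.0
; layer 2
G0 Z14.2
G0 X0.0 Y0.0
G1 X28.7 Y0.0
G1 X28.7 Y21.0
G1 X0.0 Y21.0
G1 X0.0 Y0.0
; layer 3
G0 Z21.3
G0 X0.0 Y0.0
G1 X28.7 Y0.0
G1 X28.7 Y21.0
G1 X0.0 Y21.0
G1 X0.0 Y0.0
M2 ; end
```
solid part
  facet normal 0.0000 0.0000 -1.0000
    outer loop
      vertex 28.7 21.0 0.0
      vertex 28.7 0.0 0.0
      vertex 0.0 0.0 0.0
    endloop
  endfacet
  facet normal 0.0000 0.0000 -1.0000
    outer loop
      vertex 0.0 21.0 0.0
      vertex 28.7 21.0 0.0
      vertex 0.0 0.0 0.0
    endloop
  endfacet
  facet normal 0.0000 0.0000 1.0000
    outer loop
      vertex 0.0 0.0 21.3
      vertex 28.7 0.0 21.3
      vertex 28.7 21.0 21.3
    endloop
  endfacet
  facet normal 0.0000 0.0000 1.0000
    outer loop
      vertex 0.0 0.0 21.3
      vertex 28.7 21.0 21.3
      vertex 0.0 21.0 21.3
    endloop
  endfacet
  facet normal 0.0000 -1.0000 0.0000
    outer loop
      vertex 0.0 0.0 0.0
      vertex 28.7 0.0 0.0
      vertex 28.7 0.0 21.3
    endloop
  endfacet
  facet normal 0.0000 -1.0000 0.0000
    outer loop
      vertex 0.0 0.0 0.0
      vertex 28.7 0.0 21.3
      vertex 0.0 0.0 21.3
    endloop
  endfacet
  facet normal 0.0000 1.0000 0.0000
    outer loop
      vertex 28.7 21.0 21.3
      vertex 28.7 21.0 0.0
      vertex 0.0 21.0 0.0
    endloop
  endfacet
  facet normal 0.0000 1.0000 0.0000
    outer loop
      vertex 0.0 21.0 21.3
      vertex 28.7 21.0 21.3
      vertex 0.0 21.0 0.0
    endloop
  endfacet
  facet normal -1.0000 0.0000 0.0000
    outer loop
      vertex 0.0 21.0 21.3
      vertex 0.0 21.0 0.0
      vertex 0.0 0.0 0.0
    endloop
  endfacet
  facet normal -1.0000 0.0000 0.0000
    outer loop
      vertex 0.0 0.0 21.3
      vertex 0.0 21.0 21.3
      vertex 0.0 0.0 0.0
    endloop
  endfacet
  facet normal 1.0000 0.0000 0.0000
    outer loop
      vertex 28.7 0.0 0.0
      vertex 28.7 21.0 0.0
      vertex 28.7 21.0 21.3
    endloop
  endfacet
  facet normal 1.0000 0.0000 0.0000
    outer loop
      vertex 28.7 0.0 0.0
      vertex 28.7 21.0 21.3
      vertex 28.7 0.0 21.3
    endloop
  endfacet
endsolid part

The G0 Z moves step by Δz≈7.1 mm. Every layer's G1 loop is the same polygon, so the solid is a straight extrusion of it from z=0 to z≈21.3. Closing with flat bottom and top caps and triangulating gives 12 facets — a rectangular box, roughly 28.7 × 21 mm footprint and 21.3 mm tall.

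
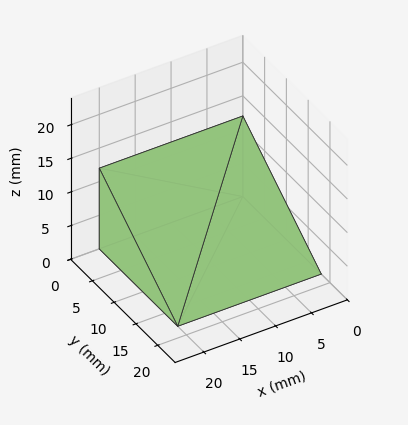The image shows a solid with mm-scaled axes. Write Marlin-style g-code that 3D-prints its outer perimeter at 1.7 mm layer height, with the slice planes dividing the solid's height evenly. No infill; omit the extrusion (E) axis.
Reading the render: the shape is a wedge (ramp): 20 × 18 mm base, rising to 12 mm along the y=0 edge and sloping linearly to z=0 at y=18 (dimensions read to the nearest mm from the axis ticks). For the g-code, the solid's height is divided into equal slices at the stated Δz and each level perimeter traced with G1 moves after a G0 lift.

; perimeter-only toolpath
G21 ; units = mm
G90 ; absolute positioning
G28 ; home
; layer 1
G0 Z1.7
G0 X0.0 Y0.0
G1 X20.0 Y0.0
G1 X20.0 Y15.4
G1 X0.0 Y15.4
G1 X0.0 Y0.0
; layer 2
G0 Z3.4
G0 X0.0 Y0.0
G1 X20.0 Y0.0
G1 X20.0 Y12.9
G1 X0.0 Y12.9
G1 X0.0 Y0.0
; layer 3
G0 Z5.1
G0 X0.0 Y0.0
G1 X20.0 Y0.0
G1 X20.0 Y10.3
G1 X0.0 Y10.3
G1 X0.0 Y0.0
; layer 4
G0 Z6.9
G0 X0.0 Y0.0
G1 X20.0 Y0.0
G1 X20.0 Y7.7
G1 X0.0 Y7.7
G1 X0.0 Y0.0
; layer 5
G0 Z8.6
G0 X0.0 Y0.0
G1 X20.0 Y0.0
G1 X20.0 Y5.1
G1 X0.0 Y5.1
G1 X0.0 Y0.0
; layer 6
G0 Z10.3
G0 X0.0 Y0.0
G1 X20.0 Y0.0
G1 X20.0 Y2.6
G1 X0.0 Y2.6
G1 X0.0 Y0.0
M2 ; end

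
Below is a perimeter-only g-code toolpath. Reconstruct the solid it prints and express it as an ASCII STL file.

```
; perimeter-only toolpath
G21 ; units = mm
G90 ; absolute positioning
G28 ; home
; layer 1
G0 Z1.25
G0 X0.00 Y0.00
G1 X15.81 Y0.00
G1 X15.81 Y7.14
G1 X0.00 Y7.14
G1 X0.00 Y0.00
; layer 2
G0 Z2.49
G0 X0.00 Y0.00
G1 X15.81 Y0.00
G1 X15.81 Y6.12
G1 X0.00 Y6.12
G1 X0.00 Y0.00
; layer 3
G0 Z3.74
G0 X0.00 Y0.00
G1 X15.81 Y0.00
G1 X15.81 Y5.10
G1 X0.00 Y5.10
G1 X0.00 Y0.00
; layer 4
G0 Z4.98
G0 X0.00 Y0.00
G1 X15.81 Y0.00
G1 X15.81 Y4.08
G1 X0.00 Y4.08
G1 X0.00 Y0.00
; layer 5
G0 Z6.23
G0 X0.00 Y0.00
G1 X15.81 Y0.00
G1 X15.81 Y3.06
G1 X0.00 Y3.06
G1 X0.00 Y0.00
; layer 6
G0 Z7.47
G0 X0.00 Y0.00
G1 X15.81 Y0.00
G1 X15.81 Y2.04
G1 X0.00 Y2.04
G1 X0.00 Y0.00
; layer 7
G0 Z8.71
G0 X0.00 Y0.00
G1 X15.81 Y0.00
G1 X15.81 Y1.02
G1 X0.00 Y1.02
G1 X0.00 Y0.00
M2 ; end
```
solid part
  facet normal 0.0000 0.0000 -1.0000
    outer loop
      vertex 15.81 8.16 0.00
      vertex 15.81 0.00 0.00
      vertex 0.00 0.00 0.00
    endloop
  endfacet
  facet normal 0.0000 0.0000 -1.0000
    outer loop
      vertex 0.00 8.16 0.00
      vertex 15.81 8.16 0.00
      vertex 0.00 0.00 0.00
    endloop
  endfacet
  facet normal 0.0000 -1.0000 0.0000
    outer loop
      vertex 0.00 0.00 0.00
      vertex 15.81 0.00 0.00
      vertex 15.81 0.00 9.96
    endloop
  endfacet
  facet normal 0.0000 -1.0000 0.0000
    outer loop
      vertex 0.00 0.00 0.00
      vertex 15.81 0.00 9.96
      vertex 0.00 0.00 9.96
    endloop
  endfacet
  facet normal 0.0000 0.7735 0.6337
    outer loop
      vertex 0.00 0.00 9.96
      vertex 15.81 0.00 9.96
      vertex 15.81 8.16 0.00
    endloop
  endfacet
  facet normal 0.0000 0.7735 0.6337
    outer loop
      vertex 0.00 0.00 9.96
      vertex 15.81 8.16 0.00
      vertex 0.00 8.16 0.00
    endloop
  endfacet
  facet normal -1.0000 0.0000 0.0000
    outer loop
      vertex 0.00 0.00 9.96
      vertex 0.00 8.16 0.00
      vertex 0.00 0.00 0.00
    endloop
  endfacet
  facet normal 1.0000 0.0000 0.0000
    outer loop
      vertex 15.81 0.00 0.00
      vertex 15.81 8.16 0.00
      vertex 15.81 0.00 9.96
    endloop
  endfacet
endsolid part

The G0 Z moves step by Δz≈1.25 mm. The G1 loops shrink linearly with z, so the solid tapers from its base footprint up to z≈9.96. Closing with a flat bottom cap and the tapered top and triangulating gives 8 facets — a wedge (ramp): 15.8 × 8.16 mm base, rising to 9.96 mm along the y=0 edge and sloping linearly to z=0 at y=8.16.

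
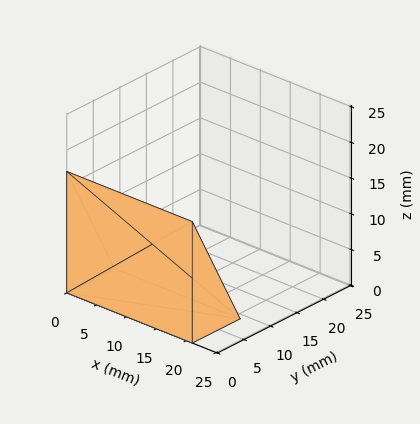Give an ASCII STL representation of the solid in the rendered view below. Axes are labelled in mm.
Reading the render: the shape is a wedge (ramp): 21 × 9 mm base, rising to 17 mm along the y=0 edge and sloping linearly to z=0 at y=9 (dimensions read to the nearest mm from the axis ticks). For the STL, each face is triangulated and given an outward normal.

solid part
  facet normal 0.0000 0.0000 -1.0000
    outer loop
      vertex 21.000 9.000 0.000
      vertex 21.000 0.000 0.000
      vertex 0.000 0.000 0.000
    endloop
  endfacet
  facet normal 0.0000 0.0000 -1.0000
    outer loop
      vertex 0.000 9.000 0.000
      vertex 21.000 9.000 0.000
      vertex 0.000 0.000 0.000
    endloop
  endfacet
  facet normal 0.0000 -1.0000 0.0000
    outer loop
      vertex 0.000 0.000 0.000
      vertex 21.000 0.000 0.000
      vertex 21.000 0.000 17.000
    endloop
  endfacet
  facet normal 0.0000 -1.0000 0.0000
    outer loop
      vertex 0.000 0.000 0.000
      vertex 21.000 0.000 17.000
      vertex 0.000 0.000 17.000
    endloop
  endfacet
  facet normal 0.0000 0.8838 0.4679
    outer loop
      vertex 0.000 0.000 17.000
      vertex 21.000 0.000 17.000
      vertex 21.000 9.000 0.000
    endloop
  endfacet
  facet normal 0.0000 0.8838 0.4679
    outer loop
      vertex 0.000 0.000 17.000
      vertex 21.000 9.000 0.000
      vertex 0.000 9.000 0.000
    endloop
  endfacet
  facet normal -1.0000 0.0000 0.0000
    outer loop
      vertex 0.000 0.000 17.000
      vertex 0.000 9.000 0.000
      vertex 0.000 0.000 0.000
    endloop
  endfacet
  facet normal 1.0000 0.0000 0.0000
    outer loop
      vertex 21.000 0.000 0.000
      vertex 21.000 9.000 0.000
      vertex 21.000 0.000 17.000
    endloop
  endfacet
endsolid part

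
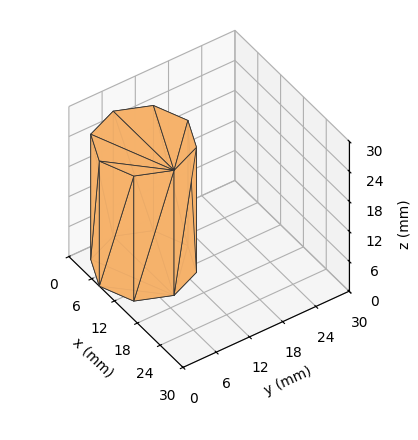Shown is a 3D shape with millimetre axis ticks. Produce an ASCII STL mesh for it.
Reading the render: the shape is a regular 8-sided prism (a cylinder approximated with 8 flat sides), circumscribed radius ≈ 8 mm, height ≈ 25 mm (dimensions read to the nearest mm from the axis ticks). For the STL, each face is triangulated and given an outward normal.

solid part
  facet normal 0.0000 0.0000 -1.0000
    outer loop
      vertex 8.00 16.00 0.00
      vertex 13.66 13.66 0.00
      vertex 16.00 8.00 0.00
    endloop
  endfacet
  facet normal 0.0000 0.0000 -1.0000
    outer loop
      vertex 2.34 13.66 0.00
      vertex 8.00 16.00 0.00
      vertex 16.00 8.00 0.00
    endloop
  endfacet
  facet normal 0.0000 0.0000 -1.0000
    outer loop
      vertex 0.00 8.00 0.00
      vertex 2.34 13.66 0.00
      vertex 16.00 8.00 0.00
    endloop
  endfacet
  facet normal 0.0000 0.0000 -1.0000
    outer loop
      vertex 2.34 2.34 0.00
      vertex 0.00 8.00 0.00
      vertex 16.00 8.00 0.00
    endloop
  endfacet
  facet normal 0.0000 0.0000 -1.0000
    outer loop
      vertex 8.00 0.00 0.00
      vertex 2.34 2.34 0.00
      vertex 16.00 8.00 0.00
    endloop
  endfacet
  facet normal 0.0000 0.0000 -1.0000
    outer loop
      vertex 13.66 2.34 0.00
      vertex 8.00 0.00 0.00
      vertex 16.00 8.00 0.00
    endloop
  endfacet
  facet normal 0.0000 0.0000 1.0000
    outer loop
      vertex 16.00 8.00 25.00
      vertex 13.66 13.66 25.00
      vertex 8.00 16.00 25.00
    endloop
  endfacet
  facet normal 0.0000 0.0000 1.0000
    outer loop
      vertex 16.00 8.00 25.00
      vertex 8.00 16.00 25.00
      vertex 2.34 13.66 25.00
    endloop
  endfacet
  facet normal 0.0000 0.0000 1.0000
    outer loop
      vertex 16.00 8.00 25.00
      vertex 2.34 13.66 25.00
      vertex 0.00 8.00 25.00
    endloop
  endfacet
  facet normal 0.0000 0.0000 1.0000
    outer loop
      vertex 16.00 8.00 25.00
      vertex 0.00 8.00 25.00
      vertex 2.34 2.34 25.00
    endloop
  endfacet
  facet normal 0.0000 0.0000 1.0000
    outer loop
      vertex 16.00 8.00 25.00
      vertex 2.34 2.34 25.00
      vertex 8.00 0.00 25.00
    endloop
  endfacet
  facet normal 0.0000 0.0000 1.0000
    outer loop
      vertex 16.00 8.00 25.00
      vertex 8.00 0.00 25.00
      vertex 13.66 2.34 25.00
    endloop
  endfacet
  facet normal 0.9241 0.3821 0.0000
    outer loop
      vertex 16.00 8.00 0.00
      vertex 13.66 13.66 0.00
      vertex 13.66 13.66 25.00
    endloop
  endfacet
  facet normal 0.9241 0.3821 0.0000
    outer loop
      vertex 16.00 8.00 0.00
      vertex 13.66 13.66 25.00
      vertex 16.00 8.00 25.00
    endloop
  endfacet
  facet normal 0.3821 0.9241 0.0000
    outer loop
      vertex 13.66 13.66 0.00
      vertex 8.00 16.00 0.00
      vertex 8.00 16.00 25.00
    endloop
  endfacet
  facet normal 0.3821 0.9241 0.0000
    outer loop
      vertex 13.66 13.66 0.00
      vertex 8.00 16.00 25.00
      vertex 13.66 13.66 25.00
    endloop
  endfacet
  facet normal -0.3821 0.9241 0.0000
    outer loop
      vertex 8.00 16.00 0.00
      vertex 2.34 13.66 0.00
      vertex 2.34 13.66 25.00
    endloop
  endfacet
  facet normal -0.3821 0.9241 0.0000
    outer loop
      vertex 8.00 16.00 0.00
      vertex 2.34 13.66 25.00
      vertex 8.00 16.00 25.00
    endloop
  endfacet
  facet normal -0.9241 0.3821 0.0000
    outer loop
      vertex 2.34 13.66 0.00
      vertex 0.00 8.00 0.00
      vertex 0.00 8.00 25.00
    endloop
  endfacet
  facet normal -0.9241 0.3821 0.0000
    outer loop
      vertex 2.34 13.66 0.00
      vertex 0.00 8.00 25.00
      vertex 2.34 13.66 25.00
    endloop
  endfacet
  facet normal -0.9241 -0.3821 0.0000
    outer loop
      vertex 0.00 8.00 0.00
      vertex 2.34 2.34 0.00
      vertex 2.34 2.34 25.00
    endloop
  endfacet
  facet normal -0.9241 -0.3821 0.0000
    outer loop
      vertex 0.00 8.00 0.00
      vertex 2.34 2.34 25.00
      vertex 0.00 8.00 25.00
    endloop
  endfacet
  facet normal -0.3821 -0.9241 0.0000
    outer loop
      vertex 2.34 2.34 0.00
      vertex 8.00 0.00 0.00
      vertex 8.00 0.00 25.00
    endloop
  endfacet
  facet normal -0.3821 -0.9241 0.0000
    outer loop
      vertex 2.34 2.34 0.00
      vertex 8.00 0.00 25.00
      vertex 2.34 2.34 25.00
    endloop
  endfacet
  facet normal 0.3821 -0.9241 0.0000
    outer loop
      vertex 8.00 0.00 0.00
      vertex 13.66 2.34 0.00
      vertex 13.66 2.34 25.00
    endloop
  endfacet
  facet normal 0.3821 -0.9241 0.0000
    outer loop
      vertex 8.00 0.00 0.00
      vertex 13.66 2.34 25.00
      vertex 8.00 0.00 25.00
    endloop
  endfacet
  facet normal 0.9241 -0.3821 0.0000
    outer loop
      vertex 13.66 2.34 0.00
      vertex 16.00 8.00 0.00
      vertex 16.00 8.00 25.00
    endloop
  endfacet
  facet normal 0.9241 -0.3821 0.0000
    outer loop
      vertex 13.66 2.34 0.00
      vertex 16.00 8.00 25.00
      vertex 13.66 2.34 25.00
    endloop
  endfacet
endsolid part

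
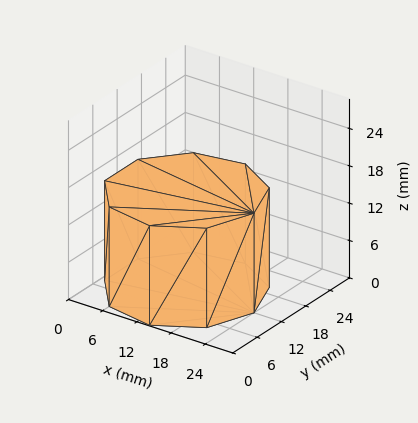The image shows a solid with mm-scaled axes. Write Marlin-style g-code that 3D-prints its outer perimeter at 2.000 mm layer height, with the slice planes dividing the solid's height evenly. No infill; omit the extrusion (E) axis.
Reading the render: the shape is a regular 9-sided prism (a cylinder approximated with 9 flat sides), circumscribed radius ≈ 12 mm, height ≈ 16 mm (dimensions read to the nearest mm from the axis ticks). For the g-code, the solid's height is divided into equal slices at the stated Δz and each level perimeter traced with G1 moves after a G0 lift.

; perimeter-only toolpath
G21 ; units = mm
G90 ; absolute positioning
G28 ; home
; layer 1
G0 Z2.000
G0 X24.000 Y12.000
G1 X21.193 Y19.713
G1 X14.084 Y23.818
G1 X6.000 Y22.392
G1 X0.724 Y16.104
G1 X0.724 Y7.896
G1 X6.000 Y1.608
G1 X14.084 Y0.182
G1 X21.193 Y4.287
G1 X24.000 Y12.000
; layer 2
G0 Z4.000
G0 X24.000 Y12.000
G1 X21.193 Y19.713
G1 X14.084 Y23.818
G1 X6.000 Y22.392
G1 X0.724 Y16.104
G1 X0.724 Y7.896
G1 X6.000 Y1.608
G1 X14.084 Y0.182
G1 X21.193 Y4.287
G1 X24.000 Y12.000
; layer 3
G0 Z6.000
G0 X24.000 Y12.000
G1 X21.193 Y19.713
G1 X14.084 Y23.818
G1 X6.000 Y22.392
G1 X0.724 Y16.104
G1 X0.724 Y7.896
G1 X6.000 Y1.608
G1 X14.084 Y0.182
G1 X21.193 Y4.287
G1 X24.000 Y12.000
; layer 4
G0 Z8.000
G0 X24.000 Y12.000
G1 X21.193 Y19.713
G1 X14.084 Y23.818
G1 X6.000 Y22.392
G1 X0.724 Y16.104
G1 X0.724 Y7.896
G1 X6.000 Y1.608
G1 X14.084 Y0.182
G1 X21.193 Y4.287
G1 X24.000 Y12.000
; layer 5
G0 Z10.000
G0 X24.000 Y12.000
G1 X21.193 Y19.713
G1 X14.084 Y23.818
G1 X6.000 Y22.392
G1 X0.724 Y16.104
G1 X0.724 Y7.896
G1 X6.000 Y1.608
G1 X14.084 Y0.182
G1 X21.193 Y4.287
G1 X24.000 Y12.000
; layer 6
G0 Z12.000
G0 X24.000 Y12.000
G1 X21.193 Y19.713
G1 X14.084 Y23.818
G1 X6.000 Y22.392
G1 X0.724 Y16.104
G1 X0.724 Y7.896
G1 X6.000 Y1.608
G1 X14.084 Y0.182
G1 X21.193 Y4.287
G1 X24.000 Y12.000
; layer 7
G0 Z14.000
G0 X24.000 Y12.000
G1 X21.193 Y19.713
G1 X14.084 Y23.818
G1 X6.000 Y22.392
G1 X0.724 Y16.104
G1 X0.724 Y7.896
G1 X6.000 Y1.608
G1 X14.084 Y0.182
G1 X21.193 Y4.287
G1 X24.000 Y12.000
; layer 8
G0 Z16.000
G0 X24.000 Y12.000
G1 X21.193 Y19.713
G1 X14.084 Y23.818
G1 X6.000 Y22.392
G1 X0.724 Y16.104
G1 X0.724 Y7.896
G1 X6.000 Y1.608
G1 X14.084 Y0.182
G1 X21.193 Y4.287
G1 X24.000 Y12.000
M2 ; end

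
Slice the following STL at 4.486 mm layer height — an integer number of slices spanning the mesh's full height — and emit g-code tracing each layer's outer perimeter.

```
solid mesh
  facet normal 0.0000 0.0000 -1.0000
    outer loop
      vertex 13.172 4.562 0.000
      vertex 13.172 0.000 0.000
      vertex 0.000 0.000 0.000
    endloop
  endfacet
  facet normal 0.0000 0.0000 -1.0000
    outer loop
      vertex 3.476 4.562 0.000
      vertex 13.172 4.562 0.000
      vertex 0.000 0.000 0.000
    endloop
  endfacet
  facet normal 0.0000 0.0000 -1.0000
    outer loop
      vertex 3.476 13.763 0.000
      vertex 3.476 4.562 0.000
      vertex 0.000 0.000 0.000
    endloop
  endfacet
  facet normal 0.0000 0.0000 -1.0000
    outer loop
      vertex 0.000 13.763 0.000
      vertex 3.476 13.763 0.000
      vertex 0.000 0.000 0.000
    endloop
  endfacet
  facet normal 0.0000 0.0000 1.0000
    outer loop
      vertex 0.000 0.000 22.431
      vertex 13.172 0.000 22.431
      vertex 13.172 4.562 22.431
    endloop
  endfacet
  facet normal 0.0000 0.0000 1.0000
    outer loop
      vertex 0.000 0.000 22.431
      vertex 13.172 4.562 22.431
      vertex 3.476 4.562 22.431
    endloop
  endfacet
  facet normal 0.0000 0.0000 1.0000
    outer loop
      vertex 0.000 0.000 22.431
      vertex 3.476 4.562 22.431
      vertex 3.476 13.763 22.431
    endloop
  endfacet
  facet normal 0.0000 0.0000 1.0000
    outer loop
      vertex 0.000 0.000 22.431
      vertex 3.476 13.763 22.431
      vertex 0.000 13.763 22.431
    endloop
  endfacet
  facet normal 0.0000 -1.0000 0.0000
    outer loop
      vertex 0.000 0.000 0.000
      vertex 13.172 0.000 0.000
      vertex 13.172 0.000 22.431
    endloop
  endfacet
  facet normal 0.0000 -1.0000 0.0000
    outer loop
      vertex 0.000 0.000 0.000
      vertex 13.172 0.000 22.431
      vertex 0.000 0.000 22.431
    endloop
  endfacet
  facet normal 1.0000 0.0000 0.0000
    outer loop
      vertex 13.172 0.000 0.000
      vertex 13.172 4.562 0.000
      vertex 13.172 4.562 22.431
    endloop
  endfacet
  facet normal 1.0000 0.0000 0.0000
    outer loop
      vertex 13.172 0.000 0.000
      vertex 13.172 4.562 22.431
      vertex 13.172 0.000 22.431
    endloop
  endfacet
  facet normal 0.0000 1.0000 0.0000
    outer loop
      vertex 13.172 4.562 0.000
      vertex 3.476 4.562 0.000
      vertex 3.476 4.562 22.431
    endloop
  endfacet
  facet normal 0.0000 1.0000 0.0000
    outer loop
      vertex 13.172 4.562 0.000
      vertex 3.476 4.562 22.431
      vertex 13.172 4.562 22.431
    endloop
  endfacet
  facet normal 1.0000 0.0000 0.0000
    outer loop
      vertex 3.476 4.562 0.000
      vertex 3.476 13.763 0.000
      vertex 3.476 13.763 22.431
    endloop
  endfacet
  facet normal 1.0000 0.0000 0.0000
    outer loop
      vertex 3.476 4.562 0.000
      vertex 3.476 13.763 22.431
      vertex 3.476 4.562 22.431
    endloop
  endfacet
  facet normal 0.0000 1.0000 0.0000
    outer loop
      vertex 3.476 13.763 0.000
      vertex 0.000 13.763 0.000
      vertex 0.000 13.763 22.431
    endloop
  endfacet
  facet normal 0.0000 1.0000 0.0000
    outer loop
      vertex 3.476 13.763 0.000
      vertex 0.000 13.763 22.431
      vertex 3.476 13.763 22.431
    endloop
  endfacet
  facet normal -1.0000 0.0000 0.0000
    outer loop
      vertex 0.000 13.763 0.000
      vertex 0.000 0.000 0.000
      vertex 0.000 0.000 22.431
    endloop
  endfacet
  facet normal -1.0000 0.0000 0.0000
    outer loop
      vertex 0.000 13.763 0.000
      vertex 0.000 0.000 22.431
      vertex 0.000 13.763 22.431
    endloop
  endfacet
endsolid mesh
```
; perimeter-only toolpath
G21 ; units = mm
G90 ; absolute positioning
G28 ; home
; layer 1
G0 Z4.486
G0 X0.000 Y0.000
G1 X13.172 Y0.000
G1 X13.172 Y4.562
G1 X3.476 Y4.562
G1 X3.476 Y13.763
G1 X0.000 Y13.763
G1 X0.000 Y0.000
; layer 2
G0 Z8.972
G0 X0.000 Y0.000
G1 X13.172 Y0.000
G1 X13.172 Y4.562
G1 X3.476 Y4.562
G1 X3.476 Y13.763
G1 X0.000 Y13.763
G1 X0.000 Y0.000
; layer 3
G0 Z13.459
G0 X0.000 Y0.000
G1 X13.172 Y0.000
G1 X13.172 Y4.562
G1 X3.476 Y4.562
G1 X3.476 Y13.763
G1 X0.000 Y13.763
G1 X0.000 Y0.000
; layer 4
G0 Z17.945
G0 X0.000 Y0.000
G1 X13.172 Y0.000
G1 X13.172 Y4.562
G1 X3.476 Y4.562
G1 X3.476 Y13.763
G1 X0.000 Y13.763
G1 X0.000 Y0.000
; layer 5
G0 Z22.431
G0 X0.000 Y0.000
G1 X13.172 Y0.000
G1 X13.172 Y4.562
G1 X3.476 Y4.562
G1 X3.476 Y13.763
G1 X0.000 Y13.763
G1 X0.000 Y0.000
M2 ; end

The solid is an L-shaped prism: outer 13.2 × 13.8 mm, arm thicknesses ≈ 4.56 mm (horizontal) and 3.48 mm (vertical), extruded 22.4 mm in z. Slicing at Δz = 4.486 mm — 5 equal slices spanning the solid's height, so layer i sits at z = i·h/5 — gives 5 non-empty perimeters. Each is a 6-segment closed polygon; G0 lifts to the layer z and rapids to the start vertex, then G1 traces the edges.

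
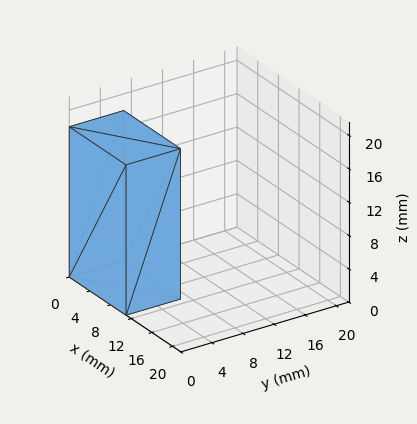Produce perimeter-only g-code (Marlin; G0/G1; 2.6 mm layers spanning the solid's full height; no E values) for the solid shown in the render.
Reading the render: the shape is a rectangular box, roughly 11 × 7 mm footprint and 18 mm tall (dimensions read to the nearest mm from the axis ticks). For the g-code, the solid's height is divided into equal slices at the stated Δz and each level perimeter traced with G1 moves after a G0 lift.

; perimeter-only toolpath
G21 ; units = mm
G90 ; absolute positioning
G28 ; home
; layer 1
G0 Z2.6
G0 X0.0 Y0.0
G1 X11.0 Y0.0
G1 X11.0 Y7.0
G1 X0.0 Y7.0
G1 X0.0 Y0.0
; layer 2
G0 Z5.1
G0 X0.0 Y0.0
G1 X11.0 Y0.0
G1 X11.0 Y7.0
G1 X0.0 Y7.0
G1 X0.0 Y0.0
; layer 3
G0 Z7.7
G0 X0.0 Y0.0
G1 X11.0 Y0.0
G1 X11.0 Y7.0
G1 X0.0 Y7.0
G1 X0.0 Y0.0
; layer 4
G0 Z10.3
G0 X0.0 Y0.0
G1 X11.0 Y0.0
G1 X11.0 Y7.0
G1 X0.0 Y7.0
G1 X0.0 Y0.0
; layer 5
G0 Z12.9
G0 X0.0 Y0.0
G1 X11.0 Y0.0
G1 X11.0 Y7.0
G1 X0.0 Y7.0
G1 X0.0 Y0.0
; layer 6
G0 Z15.4
G0 X0.0 Y0.0
G1 X11.0 Y0.0
G1 X11.0 Y7.0
G1 X0.0 Y7.0
G1 X0.0 Y0.0
; layer 7
G0 Z18.0
G0 X0.0 Y0.0
G1 X11.0 Y0.0
G1 X11.0 Y7.0
G1 X0.0 Y7.0
G1 X0.0 Y0.0
M2 ; end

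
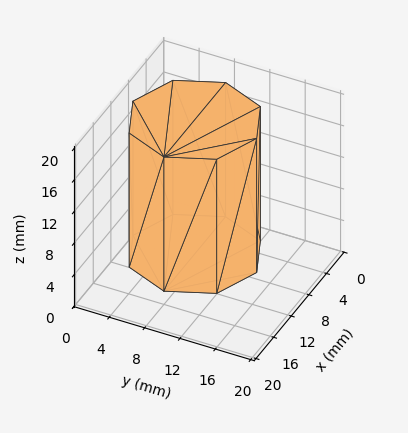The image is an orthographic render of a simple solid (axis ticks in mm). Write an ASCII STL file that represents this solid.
Reading the render: the shape is a regular 8-sided prism (a cylinder approximated with 8 flat sides), circumscribed radius ≈ 7 mm, height ≈ 17 mm (dimensions read to the nearest mm from the axis ticks). For the STL, each face is triangulated and given an outward normal.

solid part
  facet normal 0.0000 0.0000 -1.0000
    outer loop
      vertex 7.00 14.00 0.00
      vertex 11.95 11.95 0.00
      vertex 14.00 7.00 0.00
    endloop
  endfacet
  facet normal 0.0000 0.0000 -1.0000
    outer loop
      vertex 2.05 11.95 0.00
      vertex 7.00 14.00 0.00
      vertex 14.00 7.00 0.00
    endloop
  endfacet
  facet normal 0.0000 0.0000 -1.0000
    outer loop
      vertex 0.00 7.00 0.00
      vertex 2.05 11.95 0.00
      vertex 14.00 7.00 0.00
    endloop
  endfacet
  facet normal 0.0000 0.0000 -1.0000
    outer loop
      vertex 2.05 2.05 0.00
      vertex 0.00 7.00 0.00
      vertex 14.00 7.00 0.00
    endloop
  endfacet
  facet normal 0.0000 0.0000 -1.0000
    outer loop
      vertex 7.00 0.00 0.00
      vertex 2.05 2.05 0.00
      vertex 14.00 7.00 0.00
    endloop
  endfacet
  facet normal 0.0000 0.0000 -1.0000
    outer loop
      vertex 11.95 2.05 0.00
      vertex 7.00 0.00 0.00
      vertex 14.00 7.00 0.00
    endloop
  endfacet
  facet normal 0.0000 0.0000 1.0000
    outer loop
      vertex 14.00 7.00 17.00
      vertex 11.95 11.95 17.00
      vertex 7.00 14.00 17.00
    endloop
  endfacet
  facet normal 0.0000 0.0000 1.0000
    outer loop
      vertex 14.00 7.00 17.00
      vertex 7.00 14.00 17.00
      vertex 2.05 11.95 17.00
    endloop
  endfacet
  facet normal 0.0000 0.0000 1.0000
    outer loop
      vertex 14.00 7.00 17.00
      vertex 2.05 11.95 17.00
      vertex 0.00 7.00 17.00
    endloop
  endfacet
  facet normal 0.0000 0.0000 1.0000
    outer loop
      vertex 14.00 7.00 17.00
      vertex 0.00 7.00 17.00
      vertex 2.05 2.05 17.00
    endloop
  endfacet
  facet normal 0.0000 0.0000 1.0000
    outer loop
      vertex 14.00 7.00 17.00
      vertex 2.05 2.05 17.00
      vertex 7.00 0.00 17.00
    endloop
  endfacet
  facet normal 0.0000 0.0000 1.0000
    outer loop
      vertex 14.00 7.00 17.00
      vertex 7.00 0.00 17.00
      vertex 11.95 2.05 17.00
    endloop
  endfacet
  facet normal 0.9239 0.3826 0.0000
    outer loop
      vertex 14.00 7.00 0.00
      vertex 11.95 11.95 0.00
      vertex 11.95 11.95 17.00
    endloop
  endfacet
  facet normal 0.9239 0.3826 0.0000
    outer loop
      vertex 14.00 7.00 0.00
      vertex 11.95 11.95 17.00
      vertex 14.00 7.00 17.00
    endloop
  endfacet
  facet normal 0.3826 0.9239 0.0000
    outer loop
      vertex 11.95 11.95 0.00
      vertex 7.00 14.00 0.00
      vertex 7.00 14.00 17.00
    endloop
  endfacet
  facet normal 0.3826 0.9239 0.0000
    outer loop
      vertex 11.95 11.95 0.00
      vertex 7.00 14.00 17.00
      vertex 11.95 11.95 17.00
    endloop
  endfacet
  facet normal -0.3826 0.9239 0.0000
    outer loop
      vertex 7.00 14.00 0.00
      vertex 2.05 11.95 0.00
      vertex 2.05 11.95 17.00
    endloop
  endfacet
  facet normal -0.3826 0.9239 0.0000
    outer loop
      vertex 7.00 14.00 0.00
      vertex 2.05 11.95 17.00
      vertex 7.00 14.00 17.00
    endloop
  endfacet
  facet normal -0.9239 0.3826 0.0000
    outer loop
      vertex 2.05 11.95 0.00
      vertex 0.00 7.00 0.00
      vertex 0.00 7.00 17.00
    endloop
  endfacet
  facet normal -0.9239 0.3826 0.0000
    outer loop
      vertex 2.05 11.95 0.00
      vertex 0.00 7.00 17.00
      vertex 2.05 11.95 17.00
    endloop
  endfacet
  facet normal -0.9239 -0.3826 0.0000
    outer loop
      vertex 0.00 7.00 0.00
      vertex 2.05 2.05 0.00
      vertex 2.05 2.05 17.00
    endloop
  endfacet
  facet normal -0.9239 -0.3826 0.0000
    outer loop
      vertex 0.00 7.00 0.00
      vertex 2.05 2.05 17.00
      vertex 0.00 7.00 17.00
    endloop
  endfacet
  facet normal -0.3826 -0.9239 0.0000
    outer loop
      vertex 2.05 2.05 0.00
      vertex 7.00 0.00 0.00
      vertex 7.00 0.00 17.00
    endloop
  endfacet
  facet normal -0.3826 -0.9239 0.0000
    outer loop
      vertex 2.05 2.05 0.00
      vertex 7.00 0.00 17.00
      vertex 2.05 2.05 17.00
    endloop
  endfacet
  facet normal 0.3826 -0.9239 0.0000
    outer loop
      vertex 7.00 0.00 0.00
      vertex 11.95 2.05 0.00
      vertex 11.95 2.05 17.00
    endloop
  endfacet
  facet normal 0.3826 -0.9239 0.0000
    outer loop
      vertex 7.00 0.00 0.00
      vertex 11.95 2.05 17.00
      vertex 7.00 0.00 17.00
    endloop
  endfacet
  facet normal 0.9239 -0.3826 0.0000
    outer loop
      vertex 11.95 2.05 0.00
      vertex 14.00 7.00 0.00
      vertex 14.00 7.00 17.00
    endloop
  endfacet
  facet normal 0.9239 -0.3826 0.0000
    outer loop
      vertex 11.95 2.05 0.00
      vertex 14.00 7.00 17.00
      vertex 11.95 2.05 17.00
    endloop
  endfacet
endsolid part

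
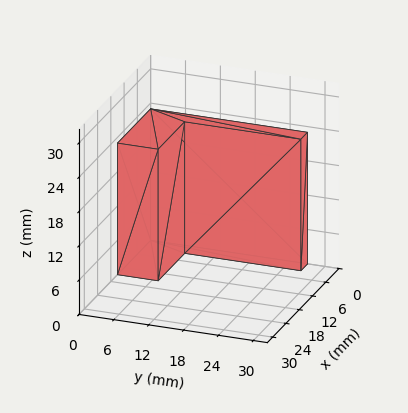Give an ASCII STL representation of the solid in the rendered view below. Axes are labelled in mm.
Reading the render: the shape is an L-shaped prism: outer 15 × 27 mm, arm thicknesses ≈ 7 mm (horizontal) and 3 mm (vertical), extruded 23 mm in z (dimensions read to the nearest mm from the axis ticks). For the STL, each face is triangulated and given an outward normal.

solid part
  facet normal 0.0000 0.0000 -1.0000
    outer loop
      vertex 15.0 7.0 0.0
      vertex 15.0 0.0 0.0
      vertex 0.0 0.0 0.0
    endloop
  endfacet
  facet normal 0.0000 0.0000 -1.0000
    outer loop
      vertex 3.0 7.0 0.0
      vertex 15.0 7.0 0.0
      vertex 0.0 0.0 0.0
    endloop
  endfacet
  facet normal 0.0000 0.0000 -1.0000
    outer loop
      vertex 3.0 27.0 0.0
      vertex 3.0 7.0 0.0
      vertex 0.0 0.0 0.0
    endloop
  endfacet
  facet normal 0.0000 0.0000 -1.0000
    outer loop
      vertex 0.0 27.0 0.0
      vertex 3.0 27.0 0.0
      vertex 0.0 0.0 0.0
    endloop
  endfacet
  facet normal 0.0000 0.0000 1.0000
    outer loop
      vertex 0.0 0.0 23.0
      vertex 15.0 0.0 23.0
      vertex 15.0 7.0 23.0
    endloop
  endfacet
  facet normal 0.0000 0.0000 1.0000
    outer loop
      vertex 0.0 0.0 23.0
      vertex 15.0 7.0 23.0
      vertex 3.0 7.0 23.0
    endloop
  endfacet
  facet normal 0.0000 0.0000 1.0000
    outer loop
      vertex 0.0 0.0 23.0
      vertex 3.0 7.0 23.0
      vertex 3.0 27.0 23.0
    endloop
  endfacet
  facet normal 0.0000 0.0000 1.0000
    outer loop
      vertex 0.0 0.0 23.0
      vertex 3.0 27.0 23.0
      vertex 0.0 27.0 23.0
    endloop
  endfacet
  facet normal 0.0000 -1.0000 0.0000
    outer loop
      vertex 0.0 0.0 0.0
      vertex 15.0 0.0 0.0
      vertex 15.0 0.0 23.0
    endloop
  endfacet
  facet normal 0.0000 -1.0000 0.0000
    outer loop
      vertex 0.0 0.0 0.0
      vertex 15.0 0.0 23.0
      vertex 0.0 0.0 23.0
    endloop
  endfacet
  facet normal 1.0000 0.0000 0.0000
    outer loop
      vertex 15.0 0.0 0.0
      vertex 15.0 7.0 0.0
      vertex 15.0 7.0 23.0
    endloop
  endfacet
  facet normal 1.0000 0.0000 0.0000
    outer loop
      vertex 15.0 0.0 0.0
      vertex 15.0 7.0 23.0
      vertex 15.0 0.0 23.0
    endloop
  endfacet
  facet normal 0.0000 1.0000 0.0000
    outer loop
      vertex 15.0 7.0 0.0
      vertex 3.0 7.0 0.0
      vertex 3.0 7.0 23.0
    endloop
  endfacet
  facet normal 0.0000 1.0000 0.0000
    outer loop
      vertex 15.0 7.0 0.0
      vertex 3.0 7.0 23.0
      vertex 15.0 7.0 23.0
    endloop
  endfacet
  facet normal 1.0000 0.0000 0.0000
    outer loop
      vertex 3.0 7.0 0.0
      vertex 3.0 27.0 0.0
      vertex 3.0 27.0 23.0
    endloop
  endfacet
  facet normal 1.0000 0.0000 0.0000
    outer loop
      vertex 3.0 7.0 0.0
      vertex 3.0 27.0 23.0
      vertex 3.0 7.0 23.0
    endloop
  endfacet
  facet normal 0.0000 1.0000 0.0000
    outer loop
      vertex 3.0 27.0 0.0
      vertex 0.0 27.0 0.0
      vertex 0.0 27.0 23.0
    endloop
  endfacet
  facet normal 0.0000 1.0000 0.0000
    outer loop
      vertex 3.0 27.0 0.0
      vertex 0.0 27.0 23.0
      vertex 3.0 27.0 23.0
    endloop
  endfacet
  facet normal -1.0000 0.0000 0.0000
    outer loop
      vertex 0.0 27.0 0.0
      vertex 0.0 0.0 0.0
      vertex 0.0 0.0 23.0
    endloop
  endfacet
  facet normal -1.0000 0.0000 0.0000
    outer loop
      vertex 0.0 27.0 0.0
      vertex 0.0 0.0 23.0
      vertex 0.0 27.0 23.0
    endloop
  endfacet
endsolid part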